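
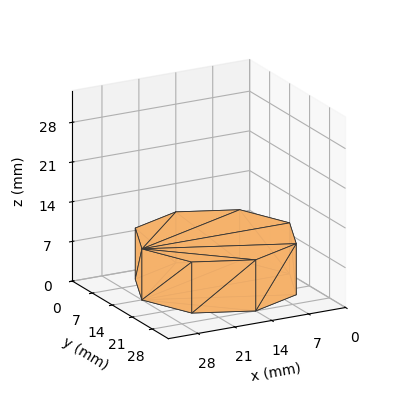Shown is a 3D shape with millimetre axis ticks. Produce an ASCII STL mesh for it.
Reading the render: the shape is a regular 8-sided prism (a cylinder approximated with 8 flat sides), circumscribed radius ≈ 14 mm, height ≈ 9 mm (dimensions read to the nearest mm from the axis ticks). For the STL, each face is triangulated and given an outward normal.

solid part
  facet normal 0.0000 0.0000 -1.0000
    outer loop
      vertex 14.0 28.0 0.0
      vertex 23.9 23.9 0.0
      vertex 28.0 14.0 0.0
    endloop
  endfacet
  facet normal 0.0000 0.0000 -1.0000
    outer loop
      vertex 4.1 23.9 0.0
      vertex 14.0 28.0 0.0
      vertex 28.0 14.0 0.0
    endloop
  endfacet
  facet normal 0.0000 0.0000 -1.0000
    outer loop
      vertex 0.0 14.0 0.0
      vertex 4.1 23.9 0.0
      vertex 28.0 14.0 0.0
    endloop
  endfacet
  facet normal 0.0000 0.0000 -1.0000
    outer loop
      vertex 4.1 4.1 0.0
      vertex 0.0 14.0 0.0
      vertex 28.0 14.0 0.0
    endloop
  endfacet
  facet normal 0.0000 0.0000 -1.0000
    outer loop
      vertex 14.0 0.0 0.0
      vertex 4.1 4.1 0.0
      vertex 28.0 14.0 0.0
    endloop
  endfacet
  facet normal 0.0000 0.0000 -1.0000
    outer loop
      vertex 23.9 4.1 0.0
      vertex 14.0 0.0 0.0
      vertex 28.0 14.0 0.0
    endloop
  endfacet
  facet normal 0.0000 0.0000 1.0000
    outer loop
      vertex 28.0 14.0 9.0
      vertex 23.9 23.9 9.0
      vertex 14.0 28.0 9.0
    endloop
  endfacet
  facet normal 0.0000 0.0000 1.0000
    outer loop
      vertex 28.0 14.0 9.0
      vertex 14.0 28.0 9.0
      vertex 4.1 23.9 9.0
    endloop
  endfacet
  facet normal 0.0000 0.0000 1.0000
    outer loop
      vertex 28.0 14.0 9.0
      vertex 4.1 23.9 9.0
      vertex 0.0 14.0 9.0
    endloop
  endfacet
  facet normal 0.0000 0.0000 1.0000
    outer loop
      vertex 28.0 14.0 9.0
      vertex 0.0 14.0 9.0
      vertex 4.1 4.1 9.0
    endloop
  endfacet
  facet normal 0.0000 0.0000 1.0000
    outer loop
      vertex 28.0 14.0 9.0
      vertex 4.1 4.1 9.0
      vertex 14.0 0.0 9.0
    endloop
  endfacet
  facet normal 0.0000 0.0000 1.0000
    outer loop
      vertex 28.0 14.0 9.0
      vertex 14.0 0.0 9.0
      vertex 23.9 4.1 9.0
    endloop
  endfacet
  facet normal 0.9239 0.3826 0.0000
    outer loop
      vertex 28.0 14.0 0.0
      vertex 23.9 23.9 0.0
      vertex 23.9 23.9 9.0
    endloop
  endfacet
  facet normal 0.9239 0.3826 0.0000
    outer loop
      vertex 28.0 14.0 0.0
      vertex 23.9 23.9 9.0
      vertex 28.0 14.0 9.0
    endloop
  endfacet
  facet normal 0.3826 0.9239 0.0000
    outer loop
      vertex 23.9 23.9 0.0
      vertex 14.0 28.0 0.0
      vertex 14.0 28.0 9.0
    endloop
  endfacet
  facet normal 0.3826 0.9239 0.0000
    outer loop
      vertex 23.9 23.9 0.0
      vertex 14.0 28.0 9.0
      vertex 23.9 23.9 9.0
    endloop
  endfacet
  facet normal -0.3826 0.9239 0.0000
    outer loop
      vertex 14.0 28.0 0.0
      vertex 4.1 23.9 0.0
      vertex 4.1 23.9 9.0
    endloop
  endfacet
  facet normal -0.3826 0.9239 0.0000
    outer loop
      vertex 14.0 28.0 0.0
      vertex 4.1 23.9 9.0
      vertex 14.0 28.0 9.0
    endloop
  endfacet
  facet normal -0.9239 0.3826 0.0000
    outer loop
      vertex 4.1 23.9 0.0
      vertex 0.0 14.0 0.0
      vertex 0.0 14.0 9.0
    endloop
  endfacet
  facet normal -0.9239 0.3826 0.0000
    outer loop
      vertex 4.1 23.9 0.0
      vertex 0.0 14.0 9.0
      vertex 4.1 23.9 9.0
    endloop
  endfacet
  facet normal -0.9239 -0.3826 0.0000
    outer loop
      vertex 0.0 14.0 0.0
      vertex 4.1 4.1 0.0
      vertex 4.1 4.1 9.0
    endloop
  endfacet
  facet normal -0.9239 -0.3826 0.0000
    outer loop
      vertex 0.0 14.0 0.0
      vertex 4.1 4.1 9.0
      vertex 0.0 14.0 9.0
    endloop
  endfacet
  facet normal -0.3826 -0.9239 0.0000
    outer loop
      vertex 4.1 4.1 0.0
      vertex 14.0 0.0 0.0
      vertex 14.0 0.0 9.0
    endloop
  endfacet
  facet normal -0.3826 -0.9239 0.0000
    outer loop
      vertex 4.1 4.1 0.0
      vertex 14.0 0.0 9.0
      vertex 4.1 4.1 9.0
    endloop
  endfacet
  facet normal 0.3826 -0.9239 0.0000
    outer loop
      vertex 14.0 0.0 0.0
      vertex 23.9 4.1 0.0
      vertex 23.9 4.1 9.0
    endloop
  endfacet
  facet normal 0.3826 -0.9239 0.0000
    outer loop
      vertex 14.0 0.0 0.0
      vertex 23.9 4.1 9.0
      vertex 14.0 0.0 9.0
    endloop
  endfacet
  facet normal 0.9239 -0.3826 0.0000
    outer loop
      vertex 23.9 4.1 0.0
      vertex 28.0 14.0 0.0
      vertex 28.0 14.0 9.0
    endloop
  endfacet
  facet normal 0.9239 -0.3826 0.0000
    outer loop
      vertex 23.9 4.1 0.0
      vertex 28.0 14.0 9.0
      vertex 23.9 4.1 9.0
    endloop
  endfacet
endsolid part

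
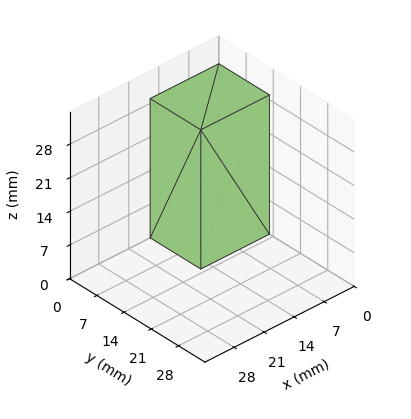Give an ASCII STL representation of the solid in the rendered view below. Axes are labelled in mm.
Reading the render: the shape is a rectangular box, roughly 16 × 13 mm footprint and 29 mm tall (dimensions read to the nearest mm from the axis ticks). For the STL, each face is triangulated and given an outward normal.

solid part
  facet normal 0.0000 0.0000 -1.0000
    outer loop
      vertex 16.0 13.0 0.0
      vertex 16.0 0.0 0.0
      vertex 0.0 0.0 0.0
    endloop
  endfacet
  facet normal 0.0000 0.0000 -1.0000
    outer loop
      vertex 0.0 13.0 0.0
      vertex 16.0 13.0 0.0
      vertex 0.0 0.0 0.0
    endloop
  endfacet
  facet normal 0.0000 0.0000 1.0000
    outer loop
      vertex 0.0 0.0 29.0
      vertex 16.0 0.0 29.0
      vertex 16.0 13.0 29.0
    endloop
  endfacet
  facet normal 0.0000 0.0000 1.0000
    outer loop
      vertex 0.0 0.0 29.0
      vertex 16.0 13.0 29.0
      vertex 0.0 13.0 29.0
    endloop
  endfacet
  facet normal 0.0000 -1.0000 0.0000
    outer loop
      vertex 0.0 0.0 0.0
      vertex 16.0 0.0 0.0
      vertex 16.0 0.0 29.0
    endloop
  endfacet
  facet normal 0.0000 -1.0000 0.0000
    outer loop
      vertex 0.0 0.0 0.0
      vertex 16.0 0.0 29.0
      vertex 0.0 0.0 29.0
    endloop
  endfacet
  facet normal 0.0000 1.0000 0.0000
    outer loop
      vertex 16.0 13.0 29.0
      vertex 16.0 13.0 0.0
      vertex 0.0 13.0 0.0
    endloop
  endfacet
  facet normal 0.0000 1.0000 0.0000
    outer loop
      vertex 0.0 13.0 29.0
      vertex 16.0 13.0 29.0
      vertex 0.0 13.0 0.0
    endloop
  endfacet
  facet normal -1.0000 0.0000 0.0000
    outer loop
      vertex 0.0 13.0 29.0
      vertex 0.0 13.0 0.0
      vertex 0.0 0.0 0.0
    endloop
  endfacet
  facet normal -1.0000 0.0000 0.0000
    outer loop
      vertex 0.0 0.0 29.0
      vertex 0.0 13.0 29.0
      vertex 0.0 0.0 0.0
    endloop
  endfacet
  facet normal 1.0000 0.0000 0.0000
    outer loop
      vertex 16.0 0.0 0.0
      vertex 16.0 13.0 0.0
      vertex 16.0 13.0 29.0
    endloop
  endfacet
  facet normal 1.0000 0.0000 0.0000
    outer loop
      vertex 16.0 0.0 0.0
      vertex 16.0 13.0 29.0
      vertex 16.0 0.0 29.0
    endloop
  endfacet
endsolid part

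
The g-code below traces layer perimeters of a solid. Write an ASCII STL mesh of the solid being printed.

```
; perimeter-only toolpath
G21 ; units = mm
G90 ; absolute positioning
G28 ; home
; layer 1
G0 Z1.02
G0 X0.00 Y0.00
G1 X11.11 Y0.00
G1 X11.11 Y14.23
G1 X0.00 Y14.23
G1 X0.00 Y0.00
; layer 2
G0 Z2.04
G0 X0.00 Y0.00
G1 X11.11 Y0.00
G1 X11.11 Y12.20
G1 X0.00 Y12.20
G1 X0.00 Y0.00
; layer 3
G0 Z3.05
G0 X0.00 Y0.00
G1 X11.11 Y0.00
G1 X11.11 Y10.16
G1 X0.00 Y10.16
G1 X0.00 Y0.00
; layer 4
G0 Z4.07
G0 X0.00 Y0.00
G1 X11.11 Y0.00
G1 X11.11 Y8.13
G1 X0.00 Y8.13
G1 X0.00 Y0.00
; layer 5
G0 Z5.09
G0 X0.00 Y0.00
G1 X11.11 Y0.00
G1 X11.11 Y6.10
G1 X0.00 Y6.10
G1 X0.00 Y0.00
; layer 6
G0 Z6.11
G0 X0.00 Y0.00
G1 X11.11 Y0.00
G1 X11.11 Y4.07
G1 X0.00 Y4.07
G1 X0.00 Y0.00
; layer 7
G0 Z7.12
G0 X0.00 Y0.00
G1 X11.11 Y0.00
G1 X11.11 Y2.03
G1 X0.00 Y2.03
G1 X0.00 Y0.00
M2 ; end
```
solid part
  facet normal 0.0000 0.0000 -1.0000
    outer loop
      vertex 11.11 16.26 0.00
      vertex 11.11 0.00 0.00
      vertex 0.00 0.00 0.00
    endloop
  endfacet
  facet normal 0.0000 0.0000 -1.0000
    outer loop
      vertex 0.00 16.26 0.00
      vertex 11.11 16.26 0.00
      vertex 0.00 0.00 0.00
    endloop
  endfacet
  facet normal 0.0000 -1.0000 0.0000
    outer loop
      vertex 0.00 0.00 0.00
      vertex 11.11 0.00 0.00
      vertex 11.11 0.00 8.14
    endloop
  endfacet
  facet normal 0.0000 -1.0000 0.0000
    outer loop
      vertex 0.00 0.00 0.00
      vertex 11.11 0.00 8.14
      vertex 0.00 0.00 8.14
    endloop
  endfacet
  facet normal 0.0000 0.4477 0.8942
    outer loop
      vertex 0.00 0.00 8.14
      vertex 11.11 0.00 8.14
      vertex 11.11 16.26 0.00
    endloop
  endfacet
  facet normal 0.0000 0.4477 0.8942
    outer loop
      vertex 0.00 0.00 8.14
      vertex 11.11 16.26 0.00
      vertex 0.00 16.26 0.00
    endloop
  endfacet
  facet normal -1.0000 0.0000 0.0000
    outer loop
      vertex 0.00 0.00 8.14
      vertex 0.00 16.26 0.00
      vertex 0.00 0.00 0.00
    endloop
  endfacet
  facet normal 1.0000 0.0000 0.0000
    outer loop
      vertex 11.11 0.00 0.00
      vertex 11.11 16.26 0.00
      vertex 11.11 0.00 8.14
    endloop
  endfacet
endsolid part

The G0 Z moves step by Δz≈1.02 mm. The G1 loops shrink linearly with z, so the solid tapers from its base footprint up to z≈8.14. Closing with a flat bottom cap and the tapered top and triangulating gives 8 facets — a wedge (ramp): 11.1 × 16.3 mm base, rising to 8.14 mm along the y=0 edge and sloping linearly to z=0 at y=16.3.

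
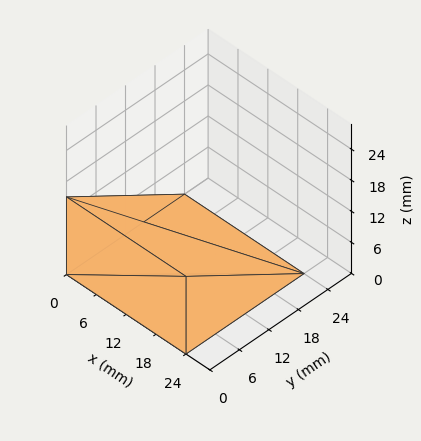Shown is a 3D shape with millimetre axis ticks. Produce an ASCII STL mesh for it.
Reading the render: the shape is a wedge (ramp): 24 × 24 mm base, rising to 15 mm along the y=0 edge and sloping linearly to z=0 at y=24 (dimensions read to the nearest mm from the axis ticks). For the STL, each face is triangulated and given an outward normal.

solid part
  facet normal 0.0000 0.0000 -1.0000
    outer loop
      vertex 24.000 24.000 0.000
      vertex 24.000 0.000 0.000
      vertex 0.000 0.000 0.000
    endloop
  endfacet
  facet normal 0.0000 0.0000 -1.0000
    outer loop
      vertex 0.000 24.000 0.000
      vertex 24.000 24.000 0.000
      vertex 0.000 0.000 0.000
    endloop
  endfacet
  facet normal 0.0000 -1.0000 0.0000
    outer loop
      vertex 0.000 0.000 0.000
      vertex 24.000 0.000 0.000
      vertex 24.000 0.000 15.000
    endloop
  endfacet
  facet normal 0.0000 -1.0000 0.0000
    outer loop
      vertex 0.000 0.000 0.000
      vertex 24.000 0.000 15.000
      vertex 0.000 0.000 15.000
    endloop
  endfacet
  facet normal 0.0000 0.5300 0.8480
    outer loop
      vertex 0.000 0.000 15.000
      vertex 24.000 0.000 15.000
      vertex 24.000 24.000 0.000
    endloop
  endfacet
  facet normal 0.0000 0.5300 0.8480
    outer loop
      vertex 0.000 0.000 15.000
      vertex 24.000 24.000 0.000
      vertex 0.000 24.000 0.000
    endloop
  endfacet
  facet normal -1.0000 0.0000 0.0000
    outer loop
      vertex 0.000 0.000 15.000
      vertex 0.000 24.000 0.000
      vertex 0.000 0.000 0.000
    endloop
  endfacet
  facet normal 1.0000 0.0000 0.0000
    outer loop
      vertex 24.000 0.000 0.000
      vertex 24.000 24.000 0.000
      vertex 24.000 0.000 15.000
    endloop
  endfacet
endsolid part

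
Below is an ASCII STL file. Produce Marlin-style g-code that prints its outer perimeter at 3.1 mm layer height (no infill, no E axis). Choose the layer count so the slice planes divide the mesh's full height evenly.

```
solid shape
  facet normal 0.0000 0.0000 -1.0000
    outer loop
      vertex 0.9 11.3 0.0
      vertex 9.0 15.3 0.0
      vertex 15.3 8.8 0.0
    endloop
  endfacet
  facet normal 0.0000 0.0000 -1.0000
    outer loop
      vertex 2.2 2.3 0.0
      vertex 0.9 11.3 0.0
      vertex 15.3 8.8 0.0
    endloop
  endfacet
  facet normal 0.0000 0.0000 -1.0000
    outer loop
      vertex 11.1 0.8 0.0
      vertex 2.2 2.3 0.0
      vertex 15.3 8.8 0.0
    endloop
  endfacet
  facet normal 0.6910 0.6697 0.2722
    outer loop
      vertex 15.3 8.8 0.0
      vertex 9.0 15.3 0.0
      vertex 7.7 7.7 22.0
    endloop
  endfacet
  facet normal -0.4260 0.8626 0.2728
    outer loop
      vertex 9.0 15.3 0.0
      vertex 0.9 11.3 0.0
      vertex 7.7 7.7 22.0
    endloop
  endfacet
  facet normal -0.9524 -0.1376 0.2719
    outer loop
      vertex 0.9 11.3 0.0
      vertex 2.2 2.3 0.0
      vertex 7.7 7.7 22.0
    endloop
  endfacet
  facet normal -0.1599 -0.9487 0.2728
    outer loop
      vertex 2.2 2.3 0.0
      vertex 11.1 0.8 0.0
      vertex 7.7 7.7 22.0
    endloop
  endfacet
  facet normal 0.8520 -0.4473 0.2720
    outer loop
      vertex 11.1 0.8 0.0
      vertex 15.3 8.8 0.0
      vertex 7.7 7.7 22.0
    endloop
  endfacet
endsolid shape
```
; perimeter-only toolpath
G21 ; units = mm
G90 ; absolute positioning
G28 ; home
; layer 1
G0 Z3.1
G0 X14.2 Y8.6
G1 X8.8 Y14.2
G1 X1.9 Y10.8
G1 X3.0 Y3.1
G1 X10.6 Y1.8
G1 X14.2 Y8.6
; layer 2
G0 Z6.3
G0 X13.1 Y8.5
G1 X8.6 Y13.1
G1 X2.8 Y10.3
G1 X3.8 Y3.8
G1 X10.1 Y2.8
G1 X13.1 Y8.5
; layer 3
G0 Z9.4
G0 X12.0 Y8.3
G1 X8.4 Y12.0
G1 X3.8 Y9.8
G1 X4.6 Y4.6
G1 X9.6 Y3.8
G1 X12.0 Y8.3
; layer 4
G0 Z12.6
G0 X11.0 Y8.2
G1 X8.3 Y11.0
G1 X4.8 Y9.2
G1 X5.3 Y5.4
G1 X9.2 Y4.7
G1 X11.0 Y8.2
; layer 5
G0 Z15.7
G0 X9.9 Y8.0
G1 X8.1 Y9.9
G1 X5.8 Y8.7
G1 X6.1 Y6.2
G1 X8.7 Y5.7
G1 X9.9 Y8.0
; layer 6
G0 Z18.9
G0 X8.8 Y7.9
G1 X7.9 Y8.8
G1 X6.7 Y8.2
G1 X6.9 Y6.9
G1 X8.2 Y6.7
G1 X8.8 Y7.9
M2 ; end

The solid is a regular 5-sided pyramid, base circumscribed radius ≈ 7.7 mm, apex at z ≈ 22 mm. Slicing at Δz = 3.1 mm — 7 equal slices spanning the solid's height, so layer i sits at z = i·h/7 — gives 6 non-empty perimeters. Each is a 5-segment closed polygon; G0 lifts to the layer z and rapids to the start vertex, then G1 traces the edges. The cross-section shrinks linearly with z (the slice at the apex is degenerate and omitted).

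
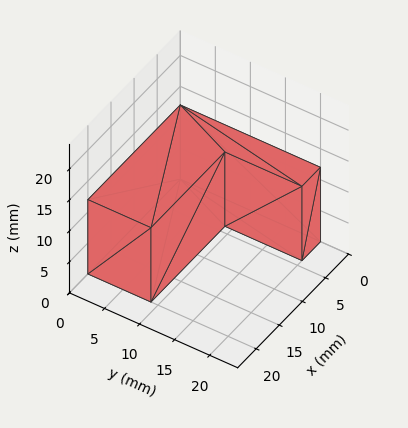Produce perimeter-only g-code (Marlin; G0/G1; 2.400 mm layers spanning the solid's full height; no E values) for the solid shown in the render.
Reading the render: the shape is an L-shaped prism: outer 20 × 20 mm, arm thicknesses ≈ 9 mm (horizontal) and 4 mm (vertical), extruded 12 mm in z (dimensions read to the nearest mm from the axis ticks). For the g-code, the solid's height is divided into equal slices at the stated Δz and each level perimeter traced with G1 moves after a G0 lift.

; perimeter-only toolpath
G21 ; units = mm
G90 ; absolute positioning
G28 ; home
; layer 1
G0 Z2.400
G0 X0.000 Y0.000
G1 X20.000 Y0.000
G1 X20.000 Y9.000
G1 X4.000 Y9.000
G1 X4.000 Y20.000
G1 X0.000 Y20.000
G1 X0.000 Y0.000
; layer 2
G0 Z4.800
G0 X0.000 Y0.000
G1 X20.000 Y0.000
G1 X20.000 Y9.000
G1 X4.000 Y9.000
G1 X4.000 Y20.000
G1 X0.000 Y20.000
G1 X0.000 Y0.000
; layer 3
G0 Z7.200
G0 X0.000 Y0.000
G1 X20.000 Y0.000
G1 X20.000 Y9.000
G1 X4.000 Y9.000
G1 X4.000 Y20.000
G1 X0.000 Y20.000
G1 X0.000 Y0.000
; layer 4
G0 Z9.600
G0 X0.000 Y0.000
G1 X20.000 Y0.000
G1 X20.000 Y9.000
G1 X4.000 Y9.000
G1 X4.000 Y20.000
G1 X0.000 Y20.000
G1 X0.000 Y0.000
; layer 5
G0 Z12.000
G0 X0.000 Y0.000
G1 X20.000 Y0.000
G1 X20.000 Y9.000
G1 X4.000 Y9.000
G1 X4.000 Y20.000
G1 X0.000 Y20.000
G1 X0.000 Y0.000
M2 ; end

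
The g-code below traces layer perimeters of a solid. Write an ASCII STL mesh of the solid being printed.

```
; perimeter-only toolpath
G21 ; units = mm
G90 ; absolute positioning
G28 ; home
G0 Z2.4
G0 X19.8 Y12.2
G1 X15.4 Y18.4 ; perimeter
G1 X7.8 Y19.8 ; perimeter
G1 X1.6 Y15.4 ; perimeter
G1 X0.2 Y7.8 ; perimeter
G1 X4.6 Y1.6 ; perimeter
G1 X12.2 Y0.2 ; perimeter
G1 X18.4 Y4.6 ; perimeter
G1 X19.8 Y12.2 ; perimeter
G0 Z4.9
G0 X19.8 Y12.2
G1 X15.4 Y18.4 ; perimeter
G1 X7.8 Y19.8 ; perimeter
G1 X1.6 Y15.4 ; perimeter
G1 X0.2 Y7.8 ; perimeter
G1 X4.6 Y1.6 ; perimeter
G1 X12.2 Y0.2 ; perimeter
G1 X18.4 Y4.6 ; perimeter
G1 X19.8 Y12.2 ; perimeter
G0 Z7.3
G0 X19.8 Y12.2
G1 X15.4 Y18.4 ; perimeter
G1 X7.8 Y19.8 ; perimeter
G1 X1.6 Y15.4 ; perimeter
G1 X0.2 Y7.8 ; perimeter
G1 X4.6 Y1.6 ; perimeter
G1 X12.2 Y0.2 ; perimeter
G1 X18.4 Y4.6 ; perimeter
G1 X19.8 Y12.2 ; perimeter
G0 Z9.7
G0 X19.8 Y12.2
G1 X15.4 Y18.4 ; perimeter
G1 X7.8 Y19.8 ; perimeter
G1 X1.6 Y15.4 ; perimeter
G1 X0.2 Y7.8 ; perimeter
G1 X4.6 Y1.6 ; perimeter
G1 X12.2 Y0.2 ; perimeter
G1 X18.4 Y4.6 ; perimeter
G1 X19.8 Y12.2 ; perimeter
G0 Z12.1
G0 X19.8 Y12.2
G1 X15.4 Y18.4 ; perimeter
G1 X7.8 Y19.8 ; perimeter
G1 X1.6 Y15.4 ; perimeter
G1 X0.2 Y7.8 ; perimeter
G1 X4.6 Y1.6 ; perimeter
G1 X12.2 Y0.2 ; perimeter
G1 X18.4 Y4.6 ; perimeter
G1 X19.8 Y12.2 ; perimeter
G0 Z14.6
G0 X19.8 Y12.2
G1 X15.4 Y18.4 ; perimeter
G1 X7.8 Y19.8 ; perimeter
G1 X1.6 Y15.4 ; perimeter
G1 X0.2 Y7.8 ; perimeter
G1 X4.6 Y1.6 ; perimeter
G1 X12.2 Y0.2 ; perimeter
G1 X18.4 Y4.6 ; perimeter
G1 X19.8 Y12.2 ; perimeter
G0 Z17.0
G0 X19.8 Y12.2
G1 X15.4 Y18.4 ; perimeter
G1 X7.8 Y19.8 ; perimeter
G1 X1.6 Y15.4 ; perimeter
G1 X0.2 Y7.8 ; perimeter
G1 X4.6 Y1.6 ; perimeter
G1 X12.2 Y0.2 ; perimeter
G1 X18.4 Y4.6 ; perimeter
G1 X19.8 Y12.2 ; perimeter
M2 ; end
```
solid part
  facet normal 0.0000 0.0000 -1.0000
    outer loop
      vertex 7.8 19.8 0.0
      vertex 15.4 18.4 0.0
      vertex 19.8 12.2 0.0
    endloop
  endfacet
  facet normal 0.0000 0.0000 -1.0000
    outer loop
      vertex 1.6 15.4 0.0
      vertex 7.8 19.8 0.0
      vertex 19.8 12.2 0.0
    endloop
  endfacet
  facet normal 0.0000 0.0000 -1.0000
    outer loop
      vertex 0.2 7.8 0.0
      vertex 1.6 15.4 0.0
      vertex 19.8 12.2 0.0
    endloop
  endfacet
  facet normal 0.0000 0.0000 -1.0000
    outer loop
      vertex 4.6 1.6 0.0
      vertex 0.2 7.8 0.0
      vertex 19.8 12.2 0.0
    endloop
  endfacet
  facet normal 0.0000 0.0000 -1.0000
    outer loop
      vertex 12.2 0.2 0.0
      vertex 4.6 1.6 0.0
      vertex 19.8 12.2 0.0
    endloop
  endfacet
  facet normal 0.0000 0.0000 -1.0000
    outer loop
      vertex 18.4 4.6 0.0
      vertex 12.2 0.2 0.0
      vertex 19.8 12.2 0.0
    endloop
  endfacet
  facet normal 0.0000 0.0000 1.0000
    outer loop
      vertex 19.8 12.2 17.0
      vertex 15.4 18.4 17.0
      vertex 7.8 19.8 17.0
    endloop
  endfacet
  facet normal 0.0000 0.0000 1.0000
    outer loop
      vertex 19.8 12.2 17.0
      vertex 7.8 19.8 17.0
      vertex 1.6 15.4 17.0
    endloop
  endfacet
  facet normal 0.0000 0.0000 1.0000
    outer loop
      vertex 19.8 12.2 17.0
      vertex 1.6 15.4 17.0
      vertex 0.2 7.8 17.0
    endloop
  endfacet
  facet normal 0.0000 0.0000 1.0000
    outer loop
      vertex 19.8 12.2 17.0
      vertex 0.2 7.8 17.0
      vertex 4.6 1.6 17.0
    endloop
  endfacet
  facet normal 0.0000 0.0000 1.0000
    outer loop
      vertex 19.8 12.2 17.0
      vertex 4.6 1.6 17.0
      vertex 12.2 0.2 17.0
    endloop
  endfacet
  facet normal 0.0000 0.0000 1.0000
    outer loop
      vertex 19.8 12.2 17.0
      vertex 12.2 0.2 17.0
      vertex 18.4 4.6 17.0
    endloop
  endfacet
  facet normal 0.8155 0.5787 0.0000
    outer loop
      vertex 19.8 12.2 0.0
      vertex 15.4 18.4 0.0
      vertex 15.4 18.4 17.0
    endloop
  endfacet
  facet normal 0.8155 0.5787 0.0000
    outer loop
      vertex 19.8 12.2 0.0
      vertex 15.4 18.4 17.0
      vertex 19.8 12.2 17.0
    endloop
  endfacet
  facet normal 0.1812 0.9835 0.0000
    outer loop
      vertex 15.4 18.4 0.0
      vertex 7.8 19.8 0.0
      vertex 7.8 19.8 17.0
    endloop
  endfacet
  facet normal 0.1812 0.9835 0.0000
    outer loop
      vertex 15.4 18.4 0.0
      vertex 7.8 19.8 17.0
      vertex 15.4 18.4 17.0
    endloop
  endfacet
  facet normal -0.5787 0.8155 0.0000
    outer loop
      vertex 7.8 19.8 0.0
      vertex 1.6 15.4 0.0
      vertex 1.6 15.4 17.0
    endloop
  endfacet
  facet normal -0.5787 0.8155 0.0000
    outer loop
      vertex 7.8 19.8 0.0
      vertex 1.6 15.4 17.0
      vertex 7.8 19.8 17.0
    endloop
  endfacet
  facet normal -0.9835 0.1812 0.0000
    outer loop
      vertex 1.6 15.4 0.0
      vertex 0.2 7.8 0.0
      vertex 0.2 7.8 17.0
    endloop
  endfacet
  facet normal -0.9835 0.1812 0.0000
    outer loop
      vertex 1.6 15.4 0.0
      vertex 0.2 7.8 17.0
      vertex 1.6 15.4 17.0
    endloop
  endfacet
  facet normal -0.8155 -0.5787 0.0000
    outer loop
      vertex 0.2 7.8 0.0
      vertex 4.6 1.6 0.0
      vertex 4.6 1.6 17.0
    endloop
  endfacet
  facet normal -0.8155 -0.5787 0.0000
    outer loop
      vertex 0.2 7.8 0.0
      vertex 4.6 1.6 17.0
      vertex 0.2 7.8 17.0
    endloop
  endfacet
  facet normal -0.1812 -0.9835 0.0000
    outer loop
      vertex 4.6 1.6 0.0
      vertex 12.2 0.2 0.0
      vertex 12.2 0.2 17.0
    endloop
  endfacet
  facet normal -0.1812 -0.9835 0.0000
    outer loop
      vertex 4.6 1.6 0.0
      vertex 12.2 0.2 17.0
      vertex 4.6 1.6 17.0
    endloop
  endfacet
  facet normal 0.5787 -0.8155 0.0000
    outer loop
      vertex 12.2 0.2 0.0
      vertex 18.4 4.6 0.0
      vertex 18.4 4.6 17.0
    endloop
  endfacet
  facet normal 0.5787 -0.8155 0.0000
    outer loop
      vertex 12.2 0.2 0.0
      vertex 18.4 4.6 17.0
      vertex 12.2 0.2 17.0
    endloop
  endfacet
  facet normal 0.9835 -0.1812 0.0000
    outer loop
      vertex 18.4 4.6 0.0
      vertex 19.8 12.2 0.0
      vertex 19.8 12.2 17.0
    endloop
  endfacet
  facet normal 0.9835 -0.1812 0.0000
    outer loop
      vertex 18.4 4.6 0.0
      vertex 19.8 12.2 17.0
      vertex 18.4 4.6 17.0
    endloop
  endfacet
endsolid part

The G0 Z moves step by Δz≈2.4 mm. Every layer's G1 loop is the same polygon, so the solid is a straight extrusion of it from z=0 to z≈17. Closing with flat bottom and top caps and triangulating gives 28 facets — a regular 8-sided prism (a cylinder approximated with 8 flat sides), circumscribed radius ≈ 10 mm, height ≈ 17 mm.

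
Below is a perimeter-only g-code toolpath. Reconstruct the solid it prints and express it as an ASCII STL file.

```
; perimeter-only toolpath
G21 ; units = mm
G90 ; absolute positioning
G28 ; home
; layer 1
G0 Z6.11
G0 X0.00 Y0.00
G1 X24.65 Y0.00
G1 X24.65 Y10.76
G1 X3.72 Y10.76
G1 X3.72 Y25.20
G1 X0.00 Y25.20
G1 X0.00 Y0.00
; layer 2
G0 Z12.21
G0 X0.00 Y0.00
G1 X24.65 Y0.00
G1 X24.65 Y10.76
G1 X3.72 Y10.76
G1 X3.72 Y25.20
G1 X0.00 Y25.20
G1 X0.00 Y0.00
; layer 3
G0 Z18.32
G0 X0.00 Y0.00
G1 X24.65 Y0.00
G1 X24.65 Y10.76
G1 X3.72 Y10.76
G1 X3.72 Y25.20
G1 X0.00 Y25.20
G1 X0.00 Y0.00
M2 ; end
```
solid part
  facet normal 0.0000 0.0000 -1.0000
    outer loop
      vertex 24.65 10.76 0.00
      vertex 24.65 0.00 0.00
      vertex 0.00 0.00 0.00
    endloop
  endfacet
  facet normal 0.0000 0.0000 -1.0000
    outer loop
      vertex 3.72 10.76 0.00
      vertex 24.65 10.76 0.00
      vertex 0.00 0.00 0.00
    endloop
  endfacet
  facet normal 0.0000 0.0000 -1.0000
    outer loop
      vertex 3.72 25.20 0.00
      vertex 3.72 10.76 0.00
      vertex 0.00 0.00 0.00
    endloop
  endfacet
  facet normal 0.0000 0.0000 -1.0000
    outer loop
      vertex 0.00 25.20 0.00
      vertex 3.72 25.20 0.00
      vertex 0.00 0.00 0.00
    endloop
  endfacet
  facet normal 0.0000 0.0000 1.0000
    outer loop
      vertex 0.00 0.00 18.32
      vertex 24.65 0.00 18.32
      vertex 24.65 10.76 18.32
    endloop
  endfacet
  facet normal 0.0000 0.0000 1.0000
    outer loop
      vertex 0.00 0.00 18.32
      vertex 24.65 10.76 18.32
      vertex 3.72 10.76 18.32
    endloop
  endfacet
  facet normal 0.0000 0.0000 1.0000
    outer loop
      vertex 0.00 0.00 18.32
      vertex 3.72 10.76 18.32
      vertex 3.72 25.20 18.32
    endloop
  endfacet
  facet normal 0.0000 0.0000 1.0000
    outer loop
      vertex 0.00 0.00 18.32
      vertex 3.72 25.20 18.32
      vertex 0.00 25.20 18.32
    endloop
  endfacet
  facet normal 0.0000 -1.0000 0.0000
    outer loop
      vertex 0.00 0.00 0.00
      vertex 24.65 0.00 0.00
      vertex 24.65 0.00 18.32
    endloop
  endfacet
  facet normal 0.0000 -1.0000 0.0000
    outer loop
      vertex 0.00 0.00 0.00
      vertex 24.65 0.00 18.32
      vertex 0.00 0.00 18.32
    endloop
  endfacet
  facet normal 1.0000 0.0000 0.0000
    outer loop
      vertex 24.65 0.00 0.00
      vertex 24.65 10.76 0.00
      vertex 24.65 10.76 18.32
    endloop
  endfacet
  facet normal 1.0000 0.0000 0.0000
    outer loop
      vertex 24.65 0.00 0.00
      vertex 24.65 10.76 18.32
      vertex 24.65 0.00 18.32
    endloop
  endfacet
  facet normal 0.0000 1.0000 0.0000
    outer loop
      vertex 24.65 10.76 0.00
      vertex 3.72 10.76 0.00
      vertex 3.72 10.76 18.32
    endloop
  endfacet
  facet normal 0.0000 1.0000 0.0000
    outer loop
      vertex 24.65 10.76 0.00
      vertex 3.72 10.76 18.32
      vertex 24.65 10.76 18.32
    endloop
  endfacet
  facet normal 1.0000 0.0000 0.0000
    outer loop
      vertex 3.72 10.76 0.00
      vertex 3.72 25.20 0.00
      vertex 3.72 25.20 18.32
    endloop
  endfacet
  facet normal 1.0000 0.0000 0.0000
    outer loop
      vertex 3.72 10.76 0.00
      vertex 3.72 25.20 18.32
      vertex 3.72 10.76 18.32
    endloop
  endfacet
  facet normal 0.0000 1.0000 0.0000
    outer loop
      vertex 3.72 25.20 0.00
      vertex 0.00 25.20 0.00
      vertex 0.00 25.20 18.32
    endloop
  endfacet
  facet normal 0.0000 1.0000 0.0000
    outer loop
      vertex 3.72 25.20 0.00
      vertex 0.00 25.20 18.32
      vertex 3.72 25.20 18.32
    endloop
  endfacet
  facet normal -1.0000 0.0000 0.0000
    outer loop
      vertex 0.00 25.20 0.00
      vertex 0.00 0.00 0.00
      vertex 0.00 0.00 18.32
    endloop
  endfacet
  facet normal -1.0000 0.0000 0.0000
    outer loop
      vertex 0.00 25.20 0.00
      vertex 0.00 0.00 18.32
      vertex 0.00 25.20 18.32
    endloop
  endfacet
endsolid part

The G0 Z moves step by Δz≈6.11 mm. Every layer's G1 loop is the same polygon, so the solid is a straight extrusion of it from z=0 to z≈18.3. Closing with flat bottom and top caps and triangulating gives 20 facets — an L-shaped prism: outer 24.6 × 25.2 mm, arm thicknesses ≈ 10.8 mm (horizontal) and 3.72 mm (vertical), extruded 18.3 mm in z.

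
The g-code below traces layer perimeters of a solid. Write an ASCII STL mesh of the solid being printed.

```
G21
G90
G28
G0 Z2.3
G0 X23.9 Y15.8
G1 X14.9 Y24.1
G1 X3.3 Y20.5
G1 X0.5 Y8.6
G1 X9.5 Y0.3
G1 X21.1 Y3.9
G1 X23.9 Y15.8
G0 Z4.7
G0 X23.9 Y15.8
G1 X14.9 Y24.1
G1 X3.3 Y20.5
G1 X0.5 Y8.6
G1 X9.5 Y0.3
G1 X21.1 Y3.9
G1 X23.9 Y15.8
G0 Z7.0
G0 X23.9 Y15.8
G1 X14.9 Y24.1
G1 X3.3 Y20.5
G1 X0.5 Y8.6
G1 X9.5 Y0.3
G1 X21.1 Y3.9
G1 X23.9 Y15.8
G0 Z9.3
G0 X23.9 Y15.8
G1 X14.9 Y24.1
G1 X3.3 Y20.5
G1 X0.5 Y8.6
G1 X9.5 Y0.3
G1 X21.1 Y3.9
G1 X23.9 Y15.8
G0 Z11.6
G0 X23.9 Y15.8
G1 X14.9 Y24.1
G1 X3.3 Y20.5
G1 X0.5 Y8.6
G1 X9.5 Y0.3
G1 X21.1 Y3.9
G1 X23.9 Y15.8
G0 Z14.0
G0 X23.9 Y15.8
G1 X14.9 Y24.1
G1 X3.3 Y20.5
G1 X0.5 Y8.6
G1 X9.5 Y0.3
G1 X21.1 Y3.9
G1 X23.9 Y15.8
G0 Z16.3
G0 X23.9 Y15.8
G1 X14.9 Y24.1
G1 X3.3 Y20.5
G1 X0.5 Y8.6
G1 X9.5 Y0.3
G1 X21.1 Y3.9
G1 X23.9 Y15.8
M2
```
solid part
  facet normal 0.0000 0.0000 -1.0000
    outer loop
      vertex 3.3 20.5 0.0
      vertex 14.9 24.1 0.0
      vertex 23.9 15.8 0.0
    endloop
  endfacet
  facet normal 0.0000 0.0000 -1.0000
    outer loop
      vertex 0.5 8.6 0.0
      vertex 3.3 20.5 0.0
      vertex 23.9 15.8 0.0
    endloop
  endfacet
  facet normal 0.0000 0.0000 -1.0000
    outer loop
      vertex 9.5 0.3 0.0
      vertex 0.5 8.6 0.0
      vertex 23.9 15.8 0.0
    endloop
  endfacet
  facet normal 0.0000 0.0000 -1.0000
    outer loop
      vertex 21.1 3.9 0.0
      vertex 9.5 0.3 0.0
      vertex 23.9 15.8 0.0
    endloop
  endfacet
  facet normal 0.0000 0.0000 1.0000
    outer loop
      vertex 23.9 15.8 16.3
      vertex 14.9 24.1 16.3
      vertex 3.3 20.5 16.3
    endloop
  endfacet
  facet normal 0.0000 0.0000 1.0000
    outer loop
      vertex 23.9 15.8 16.3
      vertex 3.3 20.5 16.3
      vertex 0.5 8.6 16.3
    endloop
  endfacet
  facet normal 0.0000 0.0000 1.0000
    outer loop
      vertex 23.9 15.8 16.3
      vertex 0.5 8.6 16.3
      vertex 9.5 0.3 16.3
    endloop
  endfacet
  facet normal 0.0000 0.0000 1.0000
    outer loop
      vertex 23.9 15.8 16.3
      vertex 9.5 0.3 16.3
      vertex 21.1 3.9 16.3
    endloop
  endfacet
  facet normal 0.6779 0.7351 0.0000
    outer loop
      vertex 23.9 15.8 0.0
      vertex 14.9 24.1 0.0
      vertex 14.9 24.1 16.3
    endloop
  endfacet
  facet normal 0.6779 0.7351 0.0000
    outer loop
      vertex 23.9 15.8 0.0
      vertex 14.9 24.1 16.3
      vertex 23.9 15.8 16.3
    endloop
  endfacet
  facet normal -0.2964 0.9551 0.0000
    outer loop
      vertex 14.9 24.1 0.0
      vertex 3.3 20.5 0.0
      vertex 3.3 20.5 16.3
    endloop
  endfacet
  facet normal -0.2964 0.9551 0.0000
    outer loop
      vertex 14.9 24.1 0.0
      vertex 3.3 20.5 16.3
      vertex 14.9 24.1 16.3
    endloop
  endfacet
  facet normal -0.9734 0.2290 0.0000
    outer loop
      vertex 3.3 20.5 0.0
      vertex 0.5 8.6 0.0
      vertex 0.5 8.6 16.3
    endloop
  endfacet
  facet normal -0.9734 0.2290 0.0000
    outer loop
      vertex 3.3 20.5 0.0
      vertex 0.5 8.6 16.3
      vertex 3.3 20.5 16.3
    endloop
  endfacet
  facet normal -0.6779 -0.7351 0.0000
    outer loop
      vertex 0.5 8.6 0.0
      vertex 9.5 0.3 0.0
      vertex 9.5 0.3 16.3
    endloop
  endfacet
  facet normal -0.6779 -0.7351 0.0000
    outer loop
      vertex 0.5 8.6 0.0
      vertex 9.5 0.3 16.3
      vertex 0.5 8.6 16.3
    endloop
  endfacet
  facet normal 0.2964 -0.9551 0.0000
    outer loop
      vertex 9.5 0.3 0.0
      vertex 21.1 3.9 0.0
      vertex 21.1 3.9 16.3
    endloop
  endfacet
  facet normal 0.2964 -0.9551 0.0000
    outer loop
      vertex 9.5 0.3 0.0
      vertex 21.1 3.9 16.3
      vertex 9.5 0.3 16.3
    endloop
  endfacet
  facet normal 0.9734 -0.2290 0.0000
    outer loop
      vertex 21.1 3.9 0.0
      vertex 23.9 15.8 0.0
      vertex 23.9 15.8 16.3
    endloop
  endfacet
  facet normal 0.9734 -0.2290 0.0000
    outer loop
      vertex 21.1 3.9 0.0
      vertex 23.9 15.8 16.3
      vertex 21.1 3.9 16.3
    endloop
  endfacet
endsolid part

The G0 Z moves step by Δz≈2.3 mm. Every layer's G1 loop is the same polygon, so the solid is a straight extrusion of it from z=0 to z≈16.3. Closing with flat bottom and top caps and triangulating gives 20 facets — a regular 6-sided prism (a cylinder approximated with 6 flat sides), circumscribed radius ≈ 12.2 mm, height ≈ 16.3 mm.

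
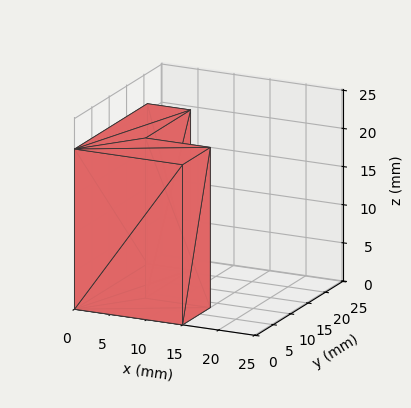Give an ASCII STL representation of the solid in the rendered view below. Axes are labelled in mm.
Reading the render: the shape is an L-shaped prism: outer 15 × 21 mm, arm thicknesses ≈ 8 mm (horizontal) and 6 mm (vertical), extruded 21 mm in z (dimensions read to the nearest mm from the axis ticks). For the STL, each face is triangulated and given an outward normal.

solid part
  facet normal 0.0000 0.0000 -1.0000
    outer loop
      vertex 15.000 8.000 0.000
      vertex 15.000 0.000 0.000
      vertex 0.000 0.000 0.000
    endloop
  endfacet
  facet normal 0.0000 0.0000 -1.0000
    outer loop
      vertex 6.000 8.000 0.000
      vertex 15.000 8.000 0.000
      vertex 0.000 0.000 0.000
    endloop
  endfacet
  facet normal 0.0000 0.0000 -1.0000
    outer loop
      vertex 6.000 21.000 0.000
      vertex 6.000 8.000 0.000
      vertex 0.000 0.000 0.000
    endloop
  endfacet
  facet normal 0.0000 0.0000 -1.0000
    outer loop
      vertex 0.000 21.000 0.000
      vertex 6.000 21.000 0.000
      vertex 0.000 0.000 0.000
    endloop
  endfacet
  facet normal 0.0000 0.0000 1.0000
    outer loop
      vertex 0.000 0.000 21.000
      vertex 15.000 0.000 21.000
      vertex 15.000 8.000 21.000
    endloop
  endfacet
  facet normal 0.0000 0.0000 1.0000
    outer loop
      vertex 0.000 0.000 21.000
      vertex 15.000 8.000 21.000
      vertex 6.000 8.000 21.000
    endloop
  endfacet
  facet normal 0.0000 0.0000 1.0000
    outer loop
      vertex 0.000 0.000 21.000
      vertex 6.000 8.000 21.000
      vertex 6.000 21.000 21.000
    endloop
  endfacet
  facet normal 0.0000 0.0000 1.0000
    outer loop
      vertex 0.000 0.000 21.000
      vertex 6.000 21.000 21.000
      vertex 0.000 21.000 21.000
    endloop
  endfacet
  facet normal 0.0000 -1.0000 0.0000
    outer loop
      vertex 0.000 0.000 0.000
      vertex 15.000 0.000 0.000
      vertex 15.000 0.000 21.000
    endloop
  endfacet
  facet normal 0.0000 -1.0000 0.0000
    outer loop
      vertex 0.000 0.000 0.000
      vertex 15.000 0.000 21.000
      vertex 0.000 0.000 21.000
    endloop
  endfacet
  facet normal 1.0000 0.0000 0.0000
    outer loop
      vertex 15.000 0.000 0.000
      vertex 15.000 8.000 0.000
      vertex 15.000 8.000 21.000
    endloop
  endfacet
  facet normal 1.0000 0.0000 0.0000
    outer loop
      vertex 15.000 0.000 0.000
      vertex 15.000 8.000 21.000
      vertex 15.000 0.000 21.000
    endloop
  endfacet
  facet normal 0.0000 1.0000 0.0000
    outer loop
      vertex 15.000 8.000 0.000
      vertex 6.000 8.000 0.000
      vertex 6.000 8.000 21.000
    endloop
  endfacet
  facet normal 0.0000 1.0000 0.0000
    outer loop
      vertex 15.000 8.000 0.000
      vertex 6.000 8.000 21.000
      vertex 15.000 8.000 21.000
    endloop
  endfacet
  facet normal 1.0000 0.0000 0.0000
    outer loop
      vertex 6.000 8.000 0.000
      vertex 6.000 21.000 0.000
      vertex 6.000 21.000 21.000
    endloop
  endfacet
  facet normal 1.0000 0.0000 0.0000
    outer loop
      vertex 6.000 8.000 0.000
      vertex 6.000 21.000 21.000
      vertex 6.000 8.000 21.000
    endloop
  endfacet
  facet normal 0.0000 1.0000 0.0000
    outer loop
      vertex 6.000 21.000 0.000
      vertex 0.000 21.000 0.000
      vertex 0.000 21.000 21.000
    endloop
  endfacet
  facet normal 0.0000 1.0000 0.0000
    outer loop
      vertex 6.000 21.000 0.000
      vertex 0.000 21.000 21.000
      vertex 6.000 21.000 21.000
    endloop
  endfacet
  facet normal -1.0000 0.0000 0.0000
    outer loop
      vertex 0.000 21.000 0.000
      vertex 0.000 0.000 0.000
      vertex 0.000 0.000 21.000
    endloop
  endfacet
  facet normal -1.0000 0.0000 0.0000
    outer loop
      vertex 0.000 21.000 0.000
      vertex 0.000 0.000 21.000
      vertex 0.000 21.000 21.000
    endloop
  endfacet
endsolid part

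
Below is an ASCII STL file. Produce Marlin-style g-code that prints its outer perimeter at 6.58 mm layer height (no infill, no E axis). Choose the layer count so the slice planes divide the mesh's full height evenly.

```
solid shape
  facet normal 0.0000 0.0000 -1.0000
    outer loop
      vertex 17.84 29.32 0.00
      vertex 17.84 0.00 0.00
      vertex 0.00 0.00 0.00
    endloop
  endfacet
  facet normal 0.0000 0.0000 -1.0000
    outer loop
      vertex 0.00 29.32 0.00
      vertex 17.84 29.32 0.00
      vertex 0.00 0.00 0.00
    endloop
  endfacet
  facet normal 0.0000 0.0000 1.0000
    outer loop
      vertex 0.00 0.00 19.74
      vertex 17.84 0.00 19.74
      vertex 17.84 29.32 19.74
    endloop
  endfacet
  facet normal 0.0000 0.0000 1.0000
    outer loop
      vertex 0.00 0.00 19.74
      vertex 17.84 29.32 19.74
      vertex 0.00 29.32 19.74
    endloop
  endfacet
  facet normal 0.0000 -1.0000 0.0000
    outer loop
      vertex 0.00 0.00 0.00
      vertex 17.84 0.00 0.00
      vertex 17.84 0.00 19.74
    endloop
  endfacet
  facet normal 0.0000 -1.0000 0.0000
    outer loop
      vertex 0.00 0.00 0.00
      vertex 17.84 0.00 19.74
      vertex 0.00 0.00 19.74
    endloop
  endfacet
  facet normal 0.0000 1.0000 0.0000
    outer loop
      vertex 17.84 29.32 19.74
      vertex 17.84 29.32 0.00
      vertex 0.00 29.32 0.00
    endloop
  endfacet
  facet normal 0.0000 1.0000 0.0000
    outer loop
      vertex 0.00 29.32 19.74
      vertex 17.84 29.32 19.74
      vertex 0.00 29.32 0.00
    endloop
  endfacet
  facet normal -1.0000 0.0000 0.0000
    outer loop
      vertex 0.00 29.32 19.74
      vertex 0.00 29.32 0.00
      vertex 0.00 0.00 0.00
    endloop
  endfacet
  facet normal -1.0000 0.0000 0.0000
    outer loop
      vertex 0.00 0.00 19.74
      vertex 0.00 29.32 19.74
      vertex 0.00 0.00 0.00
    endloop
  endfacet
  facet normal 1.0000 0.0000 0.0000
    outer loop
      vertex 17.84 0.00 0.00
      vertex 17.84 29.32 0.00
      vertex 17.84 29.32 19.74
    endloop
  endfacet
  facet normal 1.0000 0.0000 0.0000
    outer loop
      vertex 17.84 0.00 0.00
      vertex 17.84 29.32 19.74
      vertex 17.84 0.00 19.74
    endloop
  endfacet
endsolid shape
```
; perimeter-only toolpath
G21 ; units = mm
G90 ; absolute positioning
G28 ; home
; layer 1
G0 Z6.58
G0 X0.00 Y0.00
G1 X17.84 Y0.00
G1 X17.84 Y29.32
G1 X0.00 Y29.32
G1 X0.00 Y0.00
; layer 2
G0 Z13.16
G0 X0.00 Y0.00
G1 X17.84 Y0.00
G1 X17.84 Y29.32
G1 X0.00 Y29.32
G1 X0.00 Y0.00
; layer 3
G0 Z19.74
G0 X0.00 Y0.00
G1 X17.84 Y0.00
G1 X17.84 Y29.32
G1 X0.00 Y29.32
G1 X0.00 Y0.00
M2 ; end

The solid is a rectangular box, roughly 17.8 × 29.3 mm footprint and 19.7 mm tall. Slicing at Δz = 6.58 mm — 3 equal slices spanning the solid's height, so layer i sits at z = i·h/3 — gives 3 non-empty perimeters. Each is a 4-segment closed polygon; G0 lifts to the layer z and rapids to the start vertex, then G1 traces the edges.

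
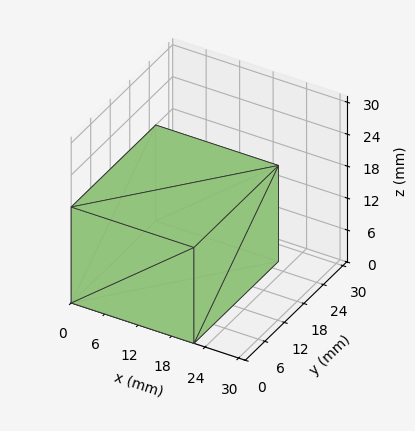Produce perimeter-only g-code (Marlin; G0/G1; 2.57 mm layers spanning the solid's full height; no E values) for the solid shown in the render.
Reading the render: the shape is a rectangular box, roughly 22 × 26 mm footprint and 18 mm tall (dimensions read to the nearest mm from the axis ticks). For the g-code, the solid's height is divided into equal slices at the stated Δz and each level perimeter traced with G1 moves after a G0 lift.

; perimeter-only toolpath
G21 ; units = mm
G90 ; absolute positioning
G28 ; home
; layer 1
G0 Z2.57
G0 X0.00 Y0.00
G1 X22.00 Y0.00
G1 X22.00 Y26.00
G1 X0.00 Y26.00
G1 X0.00 Y0.00
; layer 2
G0 Z5.14
G0 X0.00 Y0.00
G1 X22.00 Y0.00
G1 X22.00 Y26.00
G1 X0.00 Y26.00
G1 X0.00 Y0.00
; layer 3
G0 Z7.71
G0 X0.00 Y0.00
G1 X22.00 Y0.00
G1 X22.00 Y26.00
G1 X0.00 Y26.00
G1 X0.00 Y0.00
; layer 4
G0 Z10.29
G0 X0.00 Y0.00
G1 X22.00 Y0.00
G1 X22.00 Y26.00
G1 X0.00 Y26.00
G1 X0.00 Y0.00
; layer 5
G0 Z12.86
G0 X0.00 Y0.00
G1 X22.00 Y0.00
G1 X22.00 Y26.00
G1 X0.00 Y26.00
G1 X0.00 Y0.00
; layer 6
G0 Z15.43
G0 X0.00 Y0.00
G1 X22.00 Y0.00
G1 X22.00 Y26.00
G1 X0.00 Y26.00
G1 X0.00 Y0.00
; layer 7
G0 Z18.00
G0 X0.00 Y0.00
G1 X22.00 Y0.00
G1 X22.00 Y26.00
G1 X0.00 Y26.00
G1 X0.00 Y0.00
M2 ; end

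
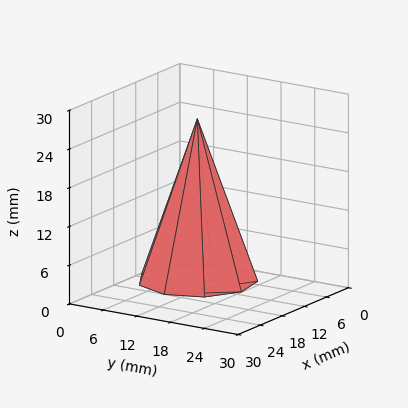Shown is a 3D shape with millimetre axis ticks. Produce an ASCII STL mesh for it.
Reading the render: the shape is a regular 9-sided pyramid, base circumscribed radius ≈ 9 mm, apex at z ≈ 25 mm (dimensions read to the nearest mm from the axis ticks). For the STL, each face is triangulated and given an outward normal.

solid part
  facet normal 0.0000 0.0000 -1.0000
    outer loop
      vertex 10.563 17.863 0.000
      vertex 15.894 14.785 0.000
      vertex 18.000 9.000 0.000
    endloop
  endfacet
  facet normal 0.0000 0.0000 -1.0000
    outer loop
      vertex 4.500 16.794 0.000
      vertex 10.563 17.863 0.000
      vertex 18.000 9.000 0.000
    endloop
  endfacet
  facet normal 0.0000 0.0000 -1.0000
    outer loop
      vertex 0.543 12.078 0.000
      vertex 4.500 16.794 0.000
      vertex 18.000 9.000 0.000
    endloop
  endfacet
  facet normal 0.0000 0.0000 -1.0000
    outer loop
      vertex 0.543 5.922 0.000
      vertex 0.543 12.078 0.000
      vertex 18.000 9.000 0.000
    endloop
  endfacet
  facet normal 0.0000 0.0000 -1.0000
    outer loop
      vertex 4.500 1.206 0.000
      vertex 0.543 5.922 0.000
      vertex 18.000 9.000 0.000
    endloop
  endfacet
  facet normal 0.0000 0.0000 -1.0000
    outer loop
      vertex 10.563 0.137 0.000
      vertex 4.500 1.206 0.000
      vertex 18.000 9.000 0.000
    endloop
  endfacet
  facet normal 0.0000 0.0000 -1.0000
    outer loop
      vertex 15.894 3.215 0.000
      vertex 10.563 0.137 0.000
      vertex 18.000 9.000 0.000
    endloop
  endfacet
  facet normal 0.8901 0.3240 0.3204
    outer loop
      vertex 18.000 9.000 0.000
      vertex 15.894 14.785 0.000
      vertex 9.000 9.000 25.000
    endloop
  endfacet
  facet normal 0.4737 0.8203 0.3204
    outer loop
      vertex 15.894 14.785 0.000
      vertex 10.563 17.863 0.000
      vertex 9.000 9.000 25.000
    endloop
  endfacet
  facet normal -0.1645 0.9329 0.3204
    outer loop
      vertex 10.563 17.863 0.000
      vertex 4.500 16.794 0.000
      vertex 9.000 9.000 25.000
    endloop
  endfacet
  facet normal -0.7257 0.6089 0.3204
    outer loop
      vertex 4.500 16.794 0.000
      vertex 0.543 12.078 0.000
      vertex 9.000 9.000 25.000
    endloop
  endfacet
  facet normal -0.9473 0.0000 0.3204
    outer loop
      vertex 0.543 12.078 0.000
      vertex 0.543 5.922 0.000
      vertex 9.000 9.000 25.000
    endloop
  endfacet
  facet normal -0.7257 -0.6089 0.3204
    outer loop
      vertex 0.543 5.922 0.000
      vertex 4.500 1.206 0.000
      vertex 9.000 9.000 25.000
    endloop
  endfacet
  facet normal -0.1645 -0.9329 0.3204
    outer loop
      vertex 4.500 1.206 0.000
      vertex 10.563 0.137 0.000
      vertex 9.000 9.000 25.000
    endloop
  endfacet
  facet normal 0.4737 -0.8203 0.3204
    outer loop
      vertex 10.563 0.137 0.000
      vertex 15.894 3.215 0.000
      vertex 9.000 9.000 25.000
    endloop
  endfacet
  facet normal 0.8901 -0.3240 0.3204
    outer loop
      vertex 15.894 3.215 0.000
      vertex 18.000 9.000 0.000
      vertex 9.000 9.000 25.000
    endloop
  endfacet
endsolid part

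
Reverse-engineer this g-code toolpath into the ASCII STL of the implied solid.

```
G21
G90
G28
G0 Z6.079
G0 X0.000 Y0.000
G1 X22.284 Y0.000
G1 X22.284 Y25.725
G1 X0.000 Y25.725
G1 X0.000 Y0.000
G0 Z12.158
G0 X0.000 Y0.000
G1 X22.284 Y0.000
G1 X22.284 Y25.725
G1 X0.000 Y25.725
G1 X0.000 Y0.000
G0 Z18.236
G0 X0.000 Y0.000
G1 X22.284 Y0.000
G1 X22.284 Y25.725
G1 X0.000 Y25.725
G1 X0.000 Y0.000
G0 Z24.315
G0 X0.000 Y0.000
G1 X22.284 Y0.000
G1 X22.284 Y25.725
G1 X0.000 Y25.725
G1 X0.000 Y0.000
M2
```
solid part
  facet normal 0.0000 0.0000 -1.0000
    outer loop
      vertex 22.284 25.725 0.000
      vertex 22.284 0.000 0.000
      vertex 0.000 0.000 0.000
    endloop
  endfacet
  facet normal 0.0000 0.0000 -1.0000
    outer loop
      vertex 0.000 25.725 0.000
      vertex 22.284 25.725 0.000
      vertex 0.000 0.000 0.000
    endloop
  endfacet
  facet normal 0.0000 0.0000 1.0000
    outer loop
      vertex 0.000 0.000 24.315
      vertex 22.284 0.000 24.315
      vertex 22.284 25.725 24.315
    endloop
  endfacet
  facet normal 0.0000 0.0000 1.0000
    outer loop
      vertex 0.000 0.000 24.315
      vertex 22.284 25.725 24.315
      vertex 0.000 25.725 24.315
    endloop
  endfacet
  facet normal 0.0000 -1.0000 0.0000
    outer loop
      vertex 0.000 0.000 0.000
      vertex 22.284 0.000 0.000
      vertex 22.284 0.000 24.315
    endloop
  endfacet
  facet normal 0.0000 -1.0000 0.0000
    outer loop
      vertex 0.000 0.000 0.000
      vertex 22.284 0.000 24.315
      vertex 0.000 0.000 24.315
    endloop
  endfacet
  facet normal 0.0000 1.0000 0.0000
    outer loop
      vertex 22.284 25.725 24.315
      vertex 22.284 25.725 0.000
      vertex 0.000 25.725 0.000
    endloop
  endfacet
  facet normal 0.0000 1.0000 0.0000
    outer loop
      vertex 0.000 25.725 24.315
      vertex 22.284 25.725 24.315
      vertex 0.000 25.725 0.000
    endloop
  endfacet
  facet normal -1.0000 0.0000 0.0000
    outer loop
      vertex 0.000 25.725 24.315
      vertex 0.000 25.725 0.000
      vertex 0.000 0.000 0.000
    endloop
  endfacet
  facet normal -1.0000 0.0000 0.0000
    outer loop
      vertex 0.000 0.000 24.315
      vertex 0.000 25.725 24.315
      vertex 0.000 0.000 0.000
    endloop
  endfacet
  facet normal 1.0000 0.0000 0.0000
    outer loop
      vertex 22.284 0.000 0.000
      vertex 22.284 25.725 0.000
      vertex 22.284 25.725 24.315
    endloop
  endfacet
  facet normal 1.0000 0.0000 0.0000
    outer loop
      vertex 22.284 0.000 0.000
      vertex 22.284 25.725 24.315
      vertex 22.284 0.000 24.315
    endloop
  endfacet
endsolid part

The G0 Z moves step by Δz≈6.079 mm. Every layer's G1 loop is the same polygon, so the solid is a straight extrusion of it from z=0 to z≈24.3. Closing with flat bottom and top caps and triangulating gives 12 facets — a rectangular box, roughly 22.3 × 25.7 mm footprint and 24.3 mm tall.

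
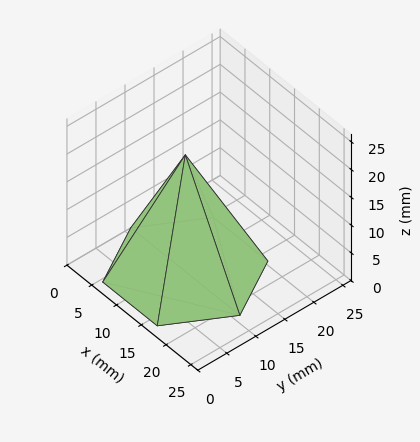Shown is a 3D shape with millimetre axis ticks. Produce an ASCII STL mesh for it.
Reading the render: the shape is a regular 6-sided pyramid, base circumscribed radius ≈ 11 mm, apex at z ≈ 21 mm (dimensions read to the nearest mm from the axis ticks). For the STL, each face is triangulated and given an outward normal.

solid part
  facet normal 0.0000 0.0000 -1.0000
    outer loop
      vertex 5.500 20.526 0.000
      vertex 16.500 20.526 0.000
      vertex 22.000 11.000 0.000
    endloop
  endfacet
  facet normal 0.0000 0.0000 -1.0000
    outer loop
      vertex 0.000 11.000 0.000
      vertex 5.500 20.526 0.000
      vertex 22.000 11.000 0.000
    endloop
  endfacet
  facet normal 0.0000 0.0000 -1.0000
    outer loop
      vertex 5.500 1.474 0.000
      vertex 0.000 11.000 0.000
      vertex 22.000 11.000 0.000
    endloop
  endfacet
  facet normal 0.0000 0.0000 -1.0000
    outer loop
      vertex 16.500 1.474 0.000
      vertex 5.500 1.474 0.000
      vertex 22.000 11.000 0.000
    endloop
  endfacet
  facet normal 0.7887 0.4554 0.4131
    outer loop
      vertex 22.000 11.000 0.000
      vertex 16.500 20.526 0.000
      vertex 11.000 11.000 21.000
    endloop
  endfacet
  facet normal 0.0000 0.9107 0.4131
    outer loop
      vertex 16.500 20.526 0.000
      vertex 5.500 20.526 0.000
      vertex 11.000 11.000 21.000
    endloop
  endfacet
  facet normal -0.7887 0.4554 0.4131
    outer loop
      vertex 5.500 20.526 0.000
      vertex 0.000 11.000 0.000
      vertex 11.000 11.000 21.000
    endloop
  endfacet
  facet normal -0.7887 -0.4554 0.4131
    outer loop
      vertex 0.000 11.000 0.000
      vertex 5.500 1.474 0.000
      vertex 11.000 11.000 21.000
    endloop
  endfacet
  facet normal 0.0000 -0.9107 0.4131
    outer loop
      vertex 5.500 1.474 0.000
      vertex 16.500 1.474 0.000
      vertex 11.000 11.000 21.000
    endloop
  endfacet
  facet normal 0.7887 -0.4554 0.4131
    outer loop
      vertex 16.500 1.474 0.000
      vertex 22.000 11.000 0.000
      vertex 11.000 11.000 21.000
    endloop
  endfacet
endsolid part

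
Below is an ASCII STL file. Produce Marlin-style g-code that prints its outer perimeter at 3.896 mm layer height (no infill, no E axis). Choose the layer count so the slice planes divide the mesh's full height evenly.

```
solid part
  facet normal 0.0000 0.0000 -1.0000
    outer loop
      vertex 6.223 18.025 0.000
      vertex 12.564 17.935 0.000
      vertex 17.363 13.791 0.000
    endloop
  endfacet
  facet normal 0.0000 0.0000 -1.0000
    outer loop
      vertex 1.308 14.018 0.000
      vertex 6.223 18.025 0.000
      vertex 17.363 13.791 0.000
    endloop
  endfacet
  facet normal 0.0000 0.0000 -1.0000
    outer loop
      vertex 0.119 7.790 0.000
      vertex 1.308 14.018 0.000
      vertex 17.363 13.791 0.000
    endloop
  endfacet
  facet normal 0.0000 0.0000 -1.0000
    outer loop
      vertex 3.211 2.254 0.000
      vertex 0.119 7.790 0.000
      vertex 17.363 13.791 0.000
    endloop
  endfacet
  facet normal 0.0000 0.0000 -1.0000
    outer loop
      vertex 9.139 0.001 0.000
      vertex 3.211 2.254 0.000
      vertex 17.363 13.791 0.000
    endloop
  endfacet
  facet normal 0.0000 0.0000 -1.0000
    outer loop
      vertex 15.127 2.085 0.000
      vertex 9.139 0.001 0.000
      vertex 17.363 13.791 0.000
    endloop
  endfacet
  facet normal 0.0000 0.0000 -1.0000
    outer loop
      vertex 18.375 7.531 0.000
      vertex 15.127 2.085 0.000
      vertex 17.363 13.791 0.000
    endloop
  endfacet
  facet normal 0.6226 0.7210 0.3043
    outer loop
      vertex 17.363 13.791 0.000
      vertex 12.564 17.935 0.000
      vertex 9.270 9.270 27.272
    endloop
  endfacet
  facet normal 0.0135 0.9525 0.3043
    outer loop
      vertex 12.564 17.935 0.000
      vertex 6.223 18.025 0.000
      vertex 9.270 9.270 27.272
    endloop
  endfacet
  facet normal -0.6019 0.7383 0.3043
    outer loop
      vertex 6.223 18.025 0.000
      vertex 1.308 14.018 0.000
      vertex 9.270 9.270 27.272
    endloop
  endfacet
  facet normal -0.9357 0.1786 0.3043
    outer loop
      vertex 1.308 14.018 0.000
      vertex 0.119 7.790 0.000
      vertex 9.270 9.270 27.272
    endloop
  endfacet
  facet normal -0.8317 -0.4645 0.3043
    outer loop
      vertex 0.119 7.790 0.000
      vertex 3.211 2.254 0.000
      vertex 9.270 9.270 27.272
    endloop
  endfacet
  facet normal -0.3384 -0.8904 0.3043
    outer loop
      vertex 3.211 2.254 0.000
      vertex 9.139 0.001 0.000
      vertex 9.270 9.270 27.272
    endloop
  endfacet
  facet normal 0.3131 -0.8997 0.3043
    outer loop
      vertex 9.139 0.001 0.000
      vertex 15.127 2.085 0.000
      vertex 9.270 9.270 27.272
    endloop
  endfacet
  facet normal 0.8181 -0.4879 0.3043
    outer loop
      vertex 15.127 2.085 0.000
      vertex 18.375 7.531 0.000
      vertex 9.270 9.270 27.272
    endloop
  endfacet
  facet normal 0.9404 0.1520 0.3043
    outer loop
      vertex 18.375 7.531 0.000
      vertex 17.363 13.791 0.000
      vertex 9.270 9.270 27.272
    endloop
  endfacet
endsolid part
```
; perimeter-only toolpath
G21 ; units = mm
G90 ; absolute positioning
G28 ; home
; layer 1
G0 Z3.896
G0 X16.207 Y13.145
G1 X12.093 Y16.697
G1 X6.658 Y16.774
G1 X2.445 Y13.340
G1 X1.426 Y8.001
G1 X4.077 Y3.256
G1 X9.158 Y1.325
G1 X14.290 Y3.111
G1 X17.074 Y7.779
G1 X16.207 Y13.145
; layer 2
G0 Z7.792
G0 X15.051 Y12.499
G1 X11.623 Y15.459
G1 X7.094 Y15.524
G1 X3.583 Y12.661
G1 X2.734 Y8.213
G1 X4.942 Y4.259
G1 X9.176 Y2.649
G1 X13.454 Y4.138
G1 X15.774 Y8.028
G1 X15.051 Y12.499
; layer 3
G0 Z11.688
G0 X13.895 Y11.853
G1 X11.152 Y14.221
G1 X7.529 Y14.273
G1 X4.720 Y11.983
G1 X4.041 Y8.424
G1 X5.808 Y5.261
G1 X9.195 Y3.973
G1 X12.617 Y5.164
G1 X14.473 Y8.276
G1 X13.895 Y11.853
; layer 4
G0 Z15.584
G0 X12.738 Y11.208
G1 X10.682 Y12.984
G1 X7.964 Y13.022
G1 X5.858 Y11.305
G1 X5.348 Y8.636
G1 X6.673 Y6.263
G1 X9.214 Y5.298
G1 X11.780 Y6.191
G1 X13.172 Y8.525
G1 X12.738 Y11.208
; layer 5
G0 Z19.480
G0 X11.582 Y10.562
G1 X10.211 Y11.746
G1 X8.399 Y11.771
G1 X6.995 Y10.627
G1 X6.655 Y8.847
G1 X7.539 Y7.265
G1 X9.233 Y6.622
G1 X10.943 Y7.217
G1 X11.871 Y8.773
G1 X11.582 Y10.562
; layer 6
G0 Z23.376
G0 X10.426 Y9.916
G1 X9.741 Y10.508
G1 X8.835 Y10.521
G1 X8.133 Y9.948
G1 X7.963 Y9.059
G1 X8.404 Y8.268
G1 X9.251 Y7.946
G1 X10.107 Y8.244
G1 X10.571 Y9.022
G1 X10.426 Y9.916
M2 ; end

The solid is a regular 9-sided pyramid, base circumscribed radius ≈ 9.27 mm, apex at z ≈ 27.3 mm. Slicing at Δz = 3.896 mm — 7 equal slices spanning the solid's height, so layer i sits at z = i·h/7 — gives 6 non-empty perimeters. Each is a 9-segment closed polygon; G0 lifts to the layer z and rapids to the start vertex, then G1 traces the edges. The cross-section shrinks linearly with z (the slice at the apex is degenerate and omitted).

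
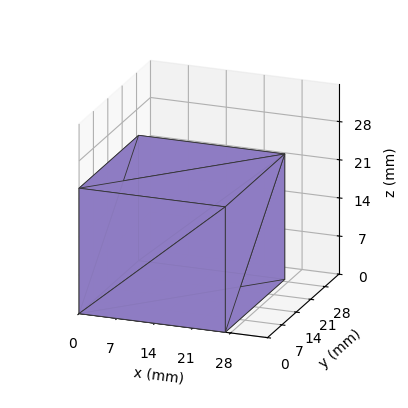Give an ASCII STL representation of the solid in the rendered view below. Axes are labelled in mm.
Reading the render: the shape is a rectangular box, roughly 27 × 29 mm footprint and 23 mm tall (dimensions read to the nearest mm from the axis ticks). For the STL, each face is triangulated and given an outward normal.

solid part
  facet normal 0.0000 0.0000 -1.0000
    outer loop
      vertex 27.0 29.0 0.0
      vertex 27.0 0.0 0.0
      vertex 0.0 0.0 0.0
    endloop
  endfacet
  facet normal 0.0000 0.0000 -1.0000
    outer loop
      vertex 0.0 29.0 0.0
      vertex 27.0 29.0 0.0
      vertex 0.0 0.0 0.0
    endloop
  endfacet
  facet normal 0.0000 0.0000 1.0000
    outer loop
      vertex 0.0 0.0 23.0
      vertex 27.0 0.0 23.0
      vertex 27.0 29.0 23.0
    endloop
  endfacet
  facet normal 0.0000 0.0000 1.0000
    outer loop
      vertex 0.0 0.0 23.0
      vertex 27.0 29.0 23.0
      vertex 0.0 29.0 23.0
    endloop
  endfacet
  facet normal 0.0000 -1.0000 0.0000
    outer loop
      vertex 0.0 0.0 0.0
      vertex 27.0 0.0 0.0
      vertex 27.0 0.0 23.0
    endloop
  endfacet
  facet normal 0.0000 -1.0000 0.0000
    outer loop
      vertex 0.0 0.0 0.0
      vertex 27.0 0.0 23.0
      vertex 0.0 0.0 23.0
    endloop
  endfacet
  facet normal 0.0000 1.0000 0.0000
    outer loop
      vertex 27.0 29.0 23.0
      vertex 27.0 29.0 0.0
      vertex 0.0 29.0 0.0
    endloop
  endfacet
  facet normal 0.0000 1.0000 0.0000
    outer loop
      vertex 0.0 29.0 23.0
      vertex 27.0 29.0 23.0
      vertex 0.0 29.0 0.0
    endloop
  endfacet
  facet normal -1.0000 0.0000 0.0000
    outer loop
      vertex 0.0 29.0 23.0
      vertex 0.0 29.0 0.0
      vertex 0.0 0.0 0.0
    endloop
  endfacet
  facet normal -1.0000 0.0000 0.0000
    outer loop
      vertex 0.0 0.0 23.0
      vertex 0.0 29.0 23.0
      vertex 0.0 0.0 0.0
    endloop
  endfacet
  facet normal 1.0000 0.0000 0.0000
    outer loop
      vertex 27.0 0.0 0.0
      vertex 27.0 29.0 0.0
      vertex 27.0 29.0 23.0
    endloop
  endfacet
  facet normal 1.0000 0.0000 0.0000
    outer loop
      vertex 27.0 0.0 0.0
      vertex 27.0 29.0 23.0
      vertex 27.0 0.0 23.0
    endloop
  endfacet
endsolid part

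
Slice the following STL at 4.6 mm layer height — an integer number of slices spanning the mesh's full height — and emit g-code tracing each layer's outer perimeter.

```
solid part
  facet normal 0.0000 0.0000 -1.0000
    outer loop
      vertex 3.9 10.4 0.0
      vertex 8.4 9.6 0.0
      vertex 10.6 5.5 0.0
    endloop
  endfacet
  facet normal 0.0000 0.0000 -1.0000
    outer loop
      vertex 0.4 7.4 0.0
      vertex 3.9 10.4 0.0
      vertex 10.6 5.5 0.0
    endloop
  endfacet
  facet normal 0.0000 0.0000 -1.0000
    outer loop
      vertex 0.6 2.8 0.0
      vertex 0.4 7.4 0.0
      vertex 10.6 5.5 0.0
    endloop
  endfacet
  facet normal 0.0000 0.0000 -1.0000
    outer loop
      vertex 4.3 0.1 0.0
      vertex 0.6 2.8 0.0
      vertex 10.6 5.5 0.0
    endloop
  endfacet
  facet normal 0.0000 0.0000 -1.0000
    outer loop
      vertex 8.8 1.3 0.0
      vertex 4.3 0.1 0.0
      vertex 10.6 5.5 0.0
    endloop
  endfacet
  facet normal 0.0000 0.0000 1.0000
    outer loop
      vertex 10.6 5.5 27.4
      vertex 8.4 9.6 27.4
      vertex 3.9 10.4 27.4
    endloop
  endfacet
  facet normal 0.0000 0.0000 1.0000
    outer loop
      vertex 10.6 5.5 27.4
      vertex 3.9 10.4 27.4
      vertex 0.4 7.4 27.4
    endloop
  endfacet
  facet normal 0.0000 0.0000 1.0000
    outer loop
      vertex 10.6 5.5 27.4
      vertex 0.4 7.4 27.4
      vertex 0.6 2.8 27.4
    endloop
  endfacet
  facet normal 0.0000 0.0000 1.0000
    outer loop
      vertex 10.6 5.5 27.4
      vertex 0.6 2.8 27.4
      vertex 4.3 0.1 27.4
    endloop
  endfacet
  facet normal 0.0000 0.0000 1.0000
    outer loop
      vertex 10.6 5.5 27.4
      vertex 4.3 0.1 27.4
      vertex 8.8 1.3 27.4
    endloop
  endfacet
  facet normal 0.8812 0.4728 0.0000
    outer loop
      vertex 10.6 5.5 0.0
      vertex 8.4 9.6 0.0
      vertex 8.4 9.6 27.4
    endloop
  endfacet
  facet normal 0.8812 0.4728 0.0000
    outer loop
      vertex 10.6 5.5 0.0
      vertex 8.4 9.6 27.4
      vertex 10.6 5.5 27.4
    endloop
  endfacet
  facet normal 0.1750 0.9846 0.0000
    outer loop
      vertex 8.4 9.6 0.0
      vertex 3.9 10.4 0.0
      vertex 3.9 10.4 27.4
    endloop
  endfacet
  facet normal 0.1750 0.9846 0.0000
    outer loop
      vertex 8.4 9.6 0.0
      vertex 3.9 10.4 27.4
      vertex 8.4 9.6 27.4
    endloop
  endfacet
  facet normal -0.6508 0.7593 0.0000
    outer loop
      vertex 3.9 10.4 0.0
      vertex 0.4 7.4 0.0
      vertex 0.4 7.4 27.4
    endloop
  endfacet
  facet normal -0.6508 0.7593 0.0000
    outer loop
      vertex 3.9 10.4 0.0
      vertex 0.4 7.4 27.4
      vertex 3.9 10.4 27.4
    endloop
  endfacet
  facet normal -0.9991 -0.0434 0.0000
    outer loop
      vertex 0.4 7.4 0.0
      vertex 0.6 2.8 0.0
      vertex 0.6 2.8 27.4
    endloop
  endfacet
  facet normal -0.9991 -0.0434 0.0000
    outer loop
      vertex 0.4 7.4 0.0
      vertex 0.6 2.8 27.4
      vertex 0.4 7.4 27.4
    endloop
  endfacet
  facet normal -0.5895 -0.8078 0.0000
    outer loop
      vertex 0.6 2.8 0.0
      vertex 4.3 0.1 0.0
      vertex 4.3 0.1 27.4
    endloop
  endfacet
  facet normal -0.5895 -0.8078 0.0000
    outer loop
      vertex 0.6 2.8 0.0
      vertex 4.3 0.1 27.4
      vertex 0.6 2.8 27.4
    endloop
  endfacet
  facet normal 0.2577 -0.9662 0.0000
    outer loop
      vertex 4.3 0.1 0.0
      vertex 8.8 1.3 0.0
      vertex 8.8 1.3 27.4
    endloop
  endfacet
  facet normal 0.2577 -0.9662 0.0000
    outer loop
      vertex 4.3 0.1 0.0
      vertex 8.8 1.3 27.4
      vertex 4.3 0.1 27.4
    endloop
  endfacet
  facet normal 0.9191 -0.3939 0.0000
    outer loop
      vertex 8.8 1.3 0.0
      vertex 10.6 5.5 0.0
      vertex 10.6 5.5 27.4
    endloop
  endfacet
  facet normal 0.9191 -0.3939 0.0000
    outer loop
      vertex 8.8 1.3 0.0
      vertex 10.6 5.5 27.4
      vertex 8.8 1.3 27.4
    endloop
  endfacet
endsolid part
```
; perimeter-only toolpath
G21 ; units = mm
G90 ; absolute positioning
G28 ; home
; layer 1
G0 Z4.6
G0 X10.6 Y5.5
G1 X8.4 Y9.6
G1 X3.9 Y10.4
G1 X0.4 Y7.4
G1 X0.6 Y2.8
G1 X4.3 Y0.1
G1 X8.8 Y1.3
G1 X10.6 Y5.5
; layer 2
G0 Z9.1
G0 X10.6 Y5.5
G1 X8.4 Y9.6
G1 X3.9 Y10.4
G1 X0.4 Y7.4
G1 X0.6 Y2.8
G1 X4.3 Y0.1
G1 X8.8 Y1.3
G1 X10.6 Y5.5
; layer 3
G0 Z13.7
G0 X10.6 Y5.5
G1 X8.4 Y9.6
G1 X3.9 Y10.4
G1 X0.4 Y7.4
G1 X0.6 Y2.8
G1 X4.3 Y0.1
G1 X8.8 Y1.3
G1 X10.6 Y5.5
; layer 4
G0 Z18.3
G0 X10.6 Y5.5
G1 X8.4 Y9.6
G1 X3.9 Y10.4
G1 X0.4 Y7.4
G1 X0.6 Y2.8
G1 X4.3 Y0.1
G1 X8.8 Y1.3
G1 X10.6 Y5.5
; layer 5
G0 Z22.8
G0 X10.6 Y5.5
G1 X8.4 Y9.6
G1 X3.9 Y10.4
G1 X0.4 Y7.4
G1 X0.6 Y2.8
G1 X4.3 Y0.1
G1 X8.8 Y1.3
G1 X10.6 Y5.5
; layer 6
G0 Z27.4
G0 X10.6 Y5.5
G1 X8.4 Y9.6
G1 X3.9 Y10.4
G1 X0.4 Y7.4
G1 X0.6 Y2.8
G1 X4.3 Y0.1
G1 X8.8 Y1.3
G1 X10.6 Y5.5
M2 ; end

The solid is a regular 7-sided prism (a cylinder approximated with 7 flat sides), circumscribed radius ≈ 5.3 mm, height ≈ 27.4 mm. Slicing at Δz = 4.6 mm — 6 equal slices spanning the solid's height, so layer i sits at z = i·h/6 — gives 6 non-empty perimeters. Each is a 7-segment closed polygon; G0 lifts to the layer z and rapids to the start vertex, then G1 traces the edges.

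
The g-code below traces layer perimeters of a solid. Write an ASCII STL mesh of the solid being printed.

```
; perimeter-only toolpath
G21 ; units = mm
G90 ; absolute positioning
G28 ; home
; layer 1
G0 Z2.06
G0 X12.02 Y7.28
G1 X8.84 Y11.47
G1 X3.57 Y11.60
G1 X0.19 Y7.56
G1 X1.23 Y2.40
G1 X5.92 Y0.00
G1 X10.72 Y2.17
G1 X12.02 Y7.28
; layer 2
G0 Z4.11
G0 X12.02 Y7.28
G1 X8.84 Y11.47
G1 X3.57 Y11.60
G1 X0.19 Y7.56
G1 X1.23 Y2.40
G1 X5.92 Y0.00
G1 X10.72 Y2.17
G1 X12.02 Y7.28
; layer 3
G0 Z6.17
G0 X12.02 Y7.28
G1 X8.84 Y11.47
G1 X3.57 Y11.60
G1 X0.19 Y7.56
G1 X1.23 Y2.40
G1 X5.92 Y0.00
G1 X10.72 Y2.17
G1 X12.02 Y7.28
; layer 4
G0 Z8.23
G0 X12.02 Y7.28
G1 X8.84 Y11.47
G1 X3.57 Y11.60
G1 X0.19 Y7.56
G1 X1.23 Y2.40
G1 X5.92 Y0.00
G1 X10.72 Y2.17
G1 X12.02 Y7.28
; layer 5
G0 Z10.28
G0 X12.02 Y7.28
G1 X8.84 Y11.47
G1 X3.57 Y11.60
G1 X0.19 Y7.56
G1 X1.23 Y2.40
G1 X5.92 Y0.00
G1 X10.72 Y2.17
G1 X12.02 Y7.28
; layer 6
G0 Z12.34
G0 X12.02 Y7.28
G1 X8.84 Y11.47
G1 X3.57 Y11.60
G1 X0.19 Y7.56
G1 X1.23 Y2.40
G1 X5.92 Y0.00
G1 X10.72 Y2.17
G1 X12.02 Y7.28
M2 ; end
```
solid part
  facet normal 0.0000 0.0000 -1.0000
    outer loop
      vertex 3.57 11.60 0.00
      vertex 8.84 11.47 0.00
      vertex 12.02 7.28 0.00
    endloop
  endfacet
  facet normal 0.0000 0.0000 -1.0000
    outer loop
      vertex 0.19 7.56 0.00
      vertex 3.57 11.60 0.00
      vertex 12.02 7.28 0.00
    endloop
  endfacet
  facet normal 0.0000 0.0000 -1.0000
    outer loop
      vertex 1.23 2.40 0.00
      vertex 0.19 7.56 0.00
      vertex 12.02 7.28 0.00
    endloop
  endfacet
  facet normal 0.0000 0.0000 -1.0000
    outer loop
      vertex 5.92 0.00 0.00
      vertex 1.23 2.40 0.00
      vertex 12.02 7.28 0.00
    endloop
  endfacet
  facet normal 0.0000 0.0000 -1.0000
    outer loop
      vertex 10.72 2.17 0.00
      vertex 5.92 0.00 0.00
      vertex 12.02 7.28 0.00
    endloop
  endfacet
  facet normal 0.0000 0.0000 1.0000
    outer loop
      vertex 12.02 7.28 12.34
      vertex 8.84 11.47 12.34
      vertex 3.57 11.60 12.34
    endloop
  endfacet
  facet normal 0.0000 0.0000 1.0000
    outer loop
      vertex 12.02 7.28 12.34
      vertex 3.57 11.60 12.34
      vertex 0.19 7.56 12.34
    endloop
  endfacet
  facet normal 0.0000 0.0000 1.0000
    outer loop
      vertex 12.02 7.28 12.34
      vertex 0.19 7.56 12.34
      vertex 1.23 2.40 12.34
    endloop
  endfacet
  facet normal 0.0000 0.0000 1.0000
    outer loop
      vertex 12.02 7.28 12.34
      vertex 1.23 2.40 12.34
      vertex 5.92 0.00 12.34
    endloop
  endfacet
  facet normal 0.0000 0.0000 1.0000
    outer loop
      vertex 12.02 7.28 12.34
      vertex 5.92 0.00 12.34
      vertex 10.72 2.17 12.34
    endloop
  endfacet
  facet normal 0.7966 0.6046 0.0000
    outer loop
      vertex 12.02 7.28 0.00
      vertex 8.84 11.47 0.00
      vertex 8.84 11.47 12.34
    endloop
  endfacet
  facet normal 0.7966 0.6046 0.0000
    outer loop
      vertex 12.02 7.28 0.00
      vertex 8.84 11.47 12.34
      vertex 12.02 7.28 12.34
    endloop
  endfacet
  facet normal 0.0247 0.9997 0.0000
    outer loop
      vertex 8.84 11.47 0.00
      vertex 3.57 11.60 0.00
      vertex 3.57 11.60 12.34
    endloop
  endfacet
  facet normal 0.0247 0.9997 0.0000
    outer loop
      vertex 8.84 11.47 0.00
      vertex 3.57 11.60 12.34
      vertex 8.84 11.47 12.34
    endloop
  endfacet
  facet normal -0.7670 0.6417 0.0000
    outer loop
      vertex 3.57 11.60 0.00
      vertex 0.19 7.56 0.00
      vertex 0.19 7.56 12.34
    endloop
  endfacet
  facet normal -0.7670 0.6417 0.0000
    outer loop
      vertex 3.57 11.60 0.00
      vertex 0.19 7.56 12.34
      vertex 3.57 11.60 12.34
    endloop
  endfacet
  facet normal -0.9803 -0.1976 0.0000
    outer loop
      vertex 0.19 7.56 0.00
      vertex 1.23 2.40 0.00
      vertex 1.23 2.40 12.34
    endloop
  endfacet
  facet normal -0.9803 -0.1976 0.0000
    outer loop
      vertex 0.19 7.56 0.00
      vertex 1.23 2.40 12.34
      vertex 0.19 7.56 12.34
    endloop
  endfacet
  facet normal -0.4555 -0.8902 0.0000
    outer loop
      vertex 1.23 2.40 0.00
      vertex 5.92 0.00 0.00
      vertex 5.92 0.00 12.34
    endloop
  endfacet
  facet normal -0.4555 -0.8902 0.0000
    outer loop
      vertex 1.23 2.40 0.00
      vertex 5.92 0.00 12.34
      vertex 1.23 2.40 12.34
    endloop
  endfacet
  facet normal 0.4119 -0.9112 0.0000
    outer loop
      vertex 5.92 0.00 0.00
      vertex 10.72 2.17 0.00
      vertex 10.72 2.17 12.34
    endloop
  endfacet
  facet normal 0.4119 -0.9112 0.0000
    outer loop
      vertex 5.92 0.00 0.00
      vertex 10.72 2.17 12.34
      vertex 5.92 0.00 12.34
    endloop
  endfacet
  facet normal 0.9691 -0.2465 0.0000
    outer loop
      vertex 10.72 2.17 0.00
      vertex 12.02 7.28 0.00
      vertex 12.02 7.28 12.34
    endloop
  endfacet
  facet normal 0.9691 -0.2465 0.0000
    outer loop
      vertex 10.72 2.17 0.00
      vertex 12.02 7.28 12.34
      vertex 10.72 2.17 12.34
    endloop
  endfacet
endsolid part

The G0 Z moves step by Δz≈2.06 mm. Every layer's G1 loop is the same polygon, so the solid is a straight extrusion of it from z=0 to z≈12.3. Closing with flat bottom and top caps and triangulating gives 24 facets — a regular 7-sided prism (a cylinder approximated with 7 flat sides), circumscribed radius ≈ 6.07 mm, height ≈ 12.3 mm.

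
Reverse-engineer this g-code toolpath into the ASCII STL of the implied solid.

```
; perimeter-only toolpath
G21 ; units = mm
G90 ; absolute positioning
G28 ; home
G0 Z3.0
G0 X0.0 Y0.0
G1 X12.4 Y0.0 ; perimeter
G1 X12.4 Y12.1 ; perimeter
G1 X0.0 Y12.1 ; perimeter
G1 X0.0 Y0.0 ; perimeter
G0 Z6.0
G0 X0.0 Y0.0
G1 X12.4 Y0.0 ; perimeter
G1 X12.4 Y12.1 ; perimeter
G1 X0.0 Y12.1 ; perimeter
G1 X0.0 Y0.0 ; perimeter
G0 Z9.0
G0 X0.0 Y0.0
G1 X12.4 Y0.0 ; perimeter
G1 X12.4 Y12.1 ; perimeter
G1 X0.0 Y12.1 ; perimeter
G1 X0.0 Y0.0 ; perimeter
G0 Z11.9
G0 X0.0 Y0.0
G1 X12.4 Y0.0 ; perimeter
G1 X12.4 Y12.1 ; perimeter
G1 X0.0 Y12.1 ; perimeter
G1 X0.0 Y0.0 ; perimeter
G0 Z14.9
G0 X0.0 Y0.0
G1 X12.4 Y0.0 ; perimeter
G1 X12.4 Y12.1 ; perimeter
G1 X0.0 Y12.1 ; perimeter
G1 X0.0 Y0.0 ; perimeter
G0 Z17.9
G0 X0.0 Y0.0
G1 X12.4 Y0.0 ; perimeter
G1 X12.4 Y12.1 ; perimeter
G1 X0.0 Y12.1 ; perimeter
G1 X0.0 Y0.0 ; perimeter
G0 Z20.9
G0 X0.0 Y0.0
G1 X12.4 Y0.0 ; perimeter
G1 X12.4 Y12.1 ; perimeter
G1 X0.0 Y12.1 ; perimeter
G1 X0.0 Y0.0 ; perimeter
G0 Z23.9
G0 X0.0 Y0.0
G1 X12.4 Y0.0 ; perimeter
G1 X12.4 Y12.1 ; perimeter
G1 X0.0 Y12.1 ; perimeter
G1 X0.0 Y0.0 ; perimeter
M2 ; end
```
solid part
  facet normal 0.0000 0.0000 -1.0000
    outer loop
      vertex 12.4 12.1 0.0
      vertex 12.4 0.0 0.0
      vertex 0.0 0.0 0.0
    endloop
  endfacet
  facet normal 0.0000 0.0000 -1.0000
    outer loop
      vertex 0.0 12.1 0.0
      vertex 12.4 12.1 0.0
      vertex 0.0 0.0 0.0
    endloop
  endfacet
  facet normal 0.0000 0.0000 1.0000
    outer loop
      vertex 0.0 0.0 23.9
      vertex 12.4 0.0 23.9
      vertex 12.4 12.1 23.9
    endloop
  endfacet
  facet normal 0.0000 0.0000 1.0000
    outer loop
      vertex 0.0 0.0 23.9
      vertex 12.4 12.1 23.9
      vertex 0.0 12.1 23.9
    endloop
  endfacet
  facet normal 0.0000 -1.0000 0.0000
    outer loop
      vertex 0.0 0.0 0.0
      vertex 12.4 0.0 0.0
      vertex 12.4 0.0 23.9
    endloop
  endfacet
  facet normal 0.0000 -1.0000 0.0000
    outer loop
      vertex 0.0 0.0 0.0
      vertex 12.4 0.0 23.9
      vertex 0.0 0.0 23.9
    endloop
  endfacet
  facet normal 0.0000 1.0000 0.0000
    outer loop
      vertex 12.4 12.1 23.9
      vertex 12.4 12.1 0.0
      vertex 0.0 12.1 0.0
    endloop
  endfacet
  facet normal 0.0000 1.0000 0.0000
    outer loop
      vertex 0.0 12.1 23.9
      vertex 12.4 12.1 23.9
      vertex 0.0 12.1 0.0
    endloop
  endfacet
  facet normal -1.0000 0.0000 0.0000
    outer loop
      vertex 0.0 12.1 23.9
      vertex 0.0 12.1 0.0
      vertex 0.0 0.0 0.0
    endloop
  endfacet
  facet normal -1.0000 0.0000 0.0000
    outer loop
      vertex 0.0 0.0 23.9
      vertex 0.0 12.1 23.9
      vertex 0.0 0.0 0.0
    endloop
  endfacet
  facet normal 1.0000 0.0000 0.0000
    outer loop
      vertex 12.4 0.0 0.0
      vertex 12.4 12.1 0.0
      vertex 12.4 12.1 23.9
    endloop
  endfacet
  facet normal 1.0000 0.0000 0.0000
    outer loop
      vertex 12.4 0.0 0.0
      vertex 12.4 12.1 23.9
      vertex 12.4 0.0 23.9
    endloop
  endfacet
endsolid part

The G0 Z moves step by Δz≈3.0 mm. Every layer's G1 loop is the same polygon, so the solid is a straight extrusion of it from z=0 to z≈23.9. Closing with flat bottom and top caps and triangulating gives 12 facets — a rectangular box, roughly 12.4 × 12.1 mm footprint and 23.9 mm tall.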